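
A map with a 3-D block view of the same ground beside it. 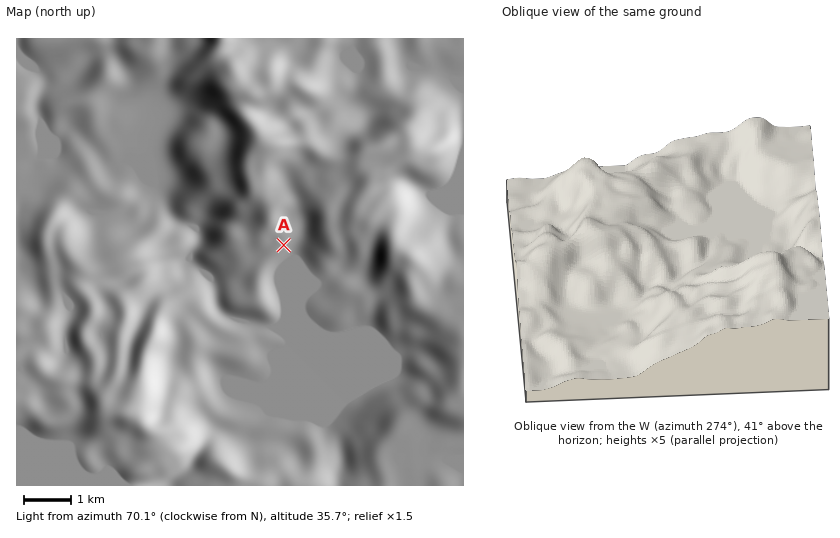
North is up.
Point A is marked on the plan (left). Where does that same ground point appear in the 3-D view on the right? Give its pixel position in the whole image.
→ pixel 655 232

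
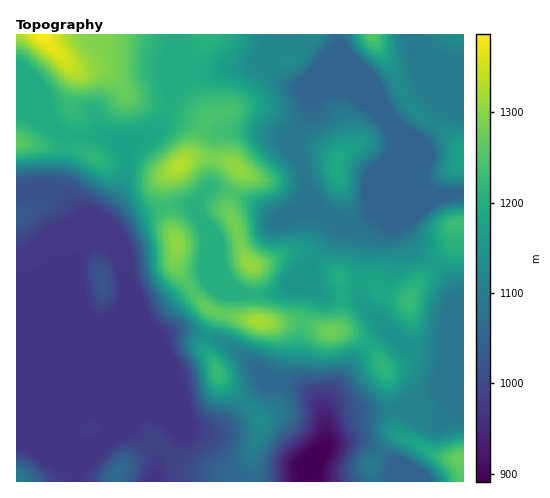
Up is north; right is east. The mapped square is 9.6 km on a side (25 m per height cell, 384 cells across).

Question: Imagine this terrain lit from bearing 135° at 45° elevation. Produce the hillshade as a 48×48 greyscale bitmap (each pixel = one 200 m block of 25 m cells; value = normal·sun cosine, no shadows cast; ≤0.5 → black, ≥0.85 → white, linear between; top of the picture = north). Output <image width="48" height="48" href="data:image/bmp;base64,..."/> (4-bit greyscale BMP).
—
<image width="48" height="48" href="data:image/bmp;base64,Qk32BAAAAAAAAHYAAAAoAAAAMAAAADAAAAABAAQAAAAAAIAEAAATCwAAEwsAABAAAAAAAAAAAAAAABEREQAiIiIAMzMzAERERABVVVUAZmZmAHd3dwCIiIgAmZmZAKqqqgC7u7sAzMzMAN3d3QDu7u4A////AImZmZZEe924iId4iZrN3Kl1RGi7mZqEVniJmZhDWcy5iHd3iJve7Kl0M0e7qal2d2eJmZlzJpupiHZmZ4vv/sqFICWcyph2Z3iZmZmXRHmZmHZmVWrv/+ynMRN6uphSEpmZmZmZdmiJmHd3ZVjf//7JZURXiYdSAJmZmZmZmYeJmYiIdle+///ZdmVFZ3d2Q5mZmZiZmZiJmYiamGec3u7JZnZFZ4mZh5mZmZmZmZmZmYebuYiJvN3JdndniJmpmJmZmZmZmZmZmXWLy6h4m8y5d3h5upmZmZmZmZmZmZmZmGNb3bmIm83Kh3iL3KqpmZmZmZmZmZmZmEE63bqYm93cp3eL3cupmZmZmZmZmZmZmEAozMqqrN3eyWaKzcy6mZmZmZmZmZmZl0E3q8urvN3e63Z5q7y6mZmZmZmZmZmZhkRWi8y7zcze/ad4mau6mZmZmZmZmZmYYyV4q7zN3cu9/8mImau6mZmZmZmZmZmYYxWbu7ze7bmb3tuZmbzKmZmZmZmZmZmZhkaruqvN3Kh3m7uZms3bmZmZmZmamZmImGebqHeImYdUaKqpmc7bqZmZmZibqZhmeHeIZDNEVWZUWJqpib7sqZmZmZiLypdVZ3h3dlVmVVZmeamYd63tupmZmZd6yoZFeJiIiavLmHh3mqmYZozty5mZmYd6unU0iqmZma3/ypl3mqmYdWrNzJmZmYd5qWIDi8uZd5zv65h2eYd4hVeszJmZmYdoqVABe9yYZXms3bl2Z3Znd1aKu6mZmZd4mFAAa92oZXdnmrqGZnZVZmZoqrupmZmImFEBasyoZphkRoiIdnd1VVZnmsy6mZmZl0ITaauoaLuWRFeIiIiHZDNGmrzLupmZl0MjV5qYec3JdmeJmZmZhzADaKu7u6qZl1RVZ5mHic7sqIiJqqmZmYMAAomqu7upl1aJmqh2ec7+25mZrMqZmZhAAIiJqruqqFabzMp2es7//amJvduZmZmXZaqqqqqquVR6zu2nis3v/rl4vuuZmZmavN3My6mrymNYve7JibzMzLhnreyZmZh4vf/u3KqrumMket7KmamImpdWrf65mZhEiv/+3KqqqnQhNqu5iJiIiYZWnO/rmZlSV93cupiJmYZBA2iHZ4mZmYZVec79qZlzRqqqmYiZmZh0IleHeJqqqYZUVorMqZmFVXiJmaqqqqqXVFeZmrzLuYdURWiamZmYZXiJmaqqu8updmeaq93cupdmZmeJmZqYd4mYiaqpq8y6h3eJms3cu5h3d3iZiJmZiJmYibupmsy6h3d3iKu7uph2eImYeJmZmZmYis3Kmau6mHd2d4mqupmIeJmHeZmZmZmYis3LqqqqmIh3d3iavLmZmZmHiamZmZmIiry7q7qpmZmZiIiavduZmZmImqmZmZmImqqqq7uqmZqqqqmZm+6pmZmKu6mZmZmJqqqZq7u6mZmru7qZiL7ZmYisy6mZqpmaqqmZq7u6mZmrvMupmJvsl1fNy5mZqqqrupmZq7u6qYmru8ypmZrelkfe25mZqg=="/>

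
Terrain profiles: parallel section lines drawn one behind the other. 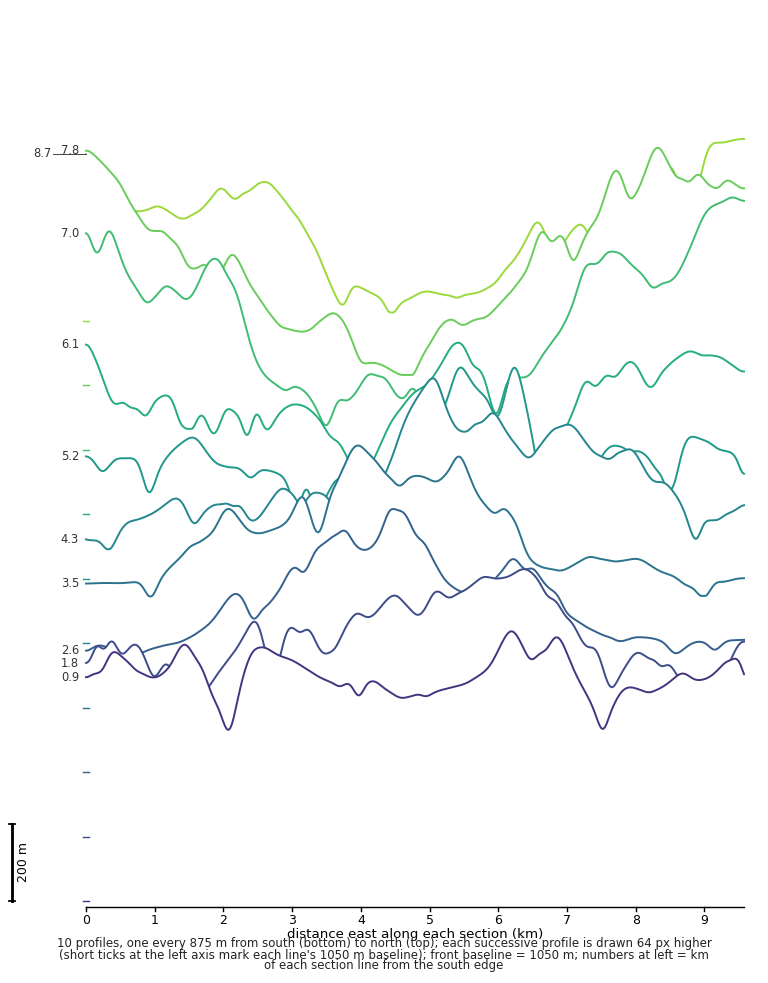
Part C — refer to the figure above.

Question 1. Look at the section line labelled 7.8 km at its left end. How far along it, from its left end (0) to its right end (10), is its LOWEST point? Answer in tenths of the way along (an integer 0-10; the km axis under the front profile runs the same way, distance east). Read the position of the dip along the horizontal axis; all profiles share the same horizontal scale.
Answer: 5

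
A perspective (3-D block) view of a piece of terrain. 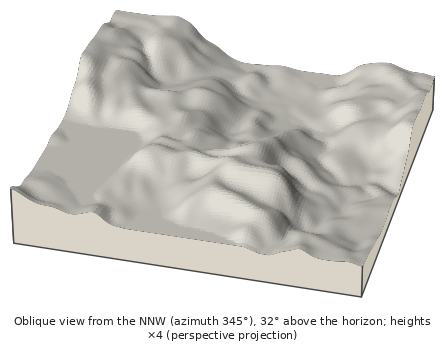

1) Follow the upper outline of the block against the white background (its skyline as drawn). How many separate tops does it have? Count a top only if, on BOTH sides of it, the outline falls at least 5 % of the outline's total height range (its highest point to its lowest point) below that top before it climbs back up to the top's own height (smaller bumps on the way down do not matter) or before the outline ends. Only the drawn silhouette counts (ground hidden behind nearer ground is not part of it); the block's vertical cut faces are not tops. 2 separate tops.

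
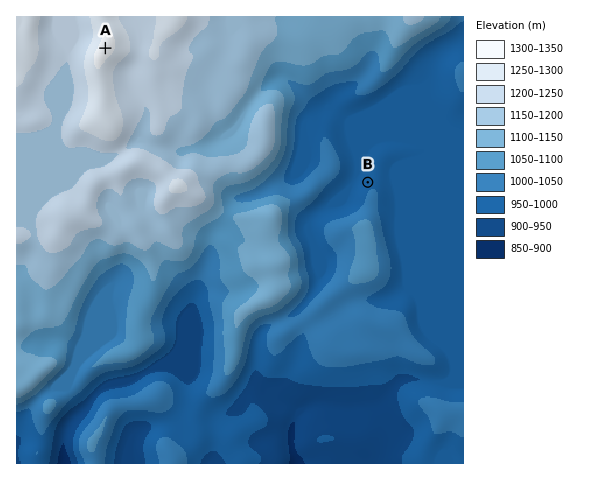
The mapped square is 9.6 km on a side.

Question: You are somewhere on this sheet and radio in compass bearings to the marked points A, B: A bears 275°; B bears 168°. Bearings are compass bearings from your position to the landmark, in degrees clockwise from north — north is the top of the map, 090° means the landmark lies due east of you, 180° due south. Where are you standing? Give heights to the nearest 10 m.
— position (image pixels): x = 344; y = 69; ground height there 1050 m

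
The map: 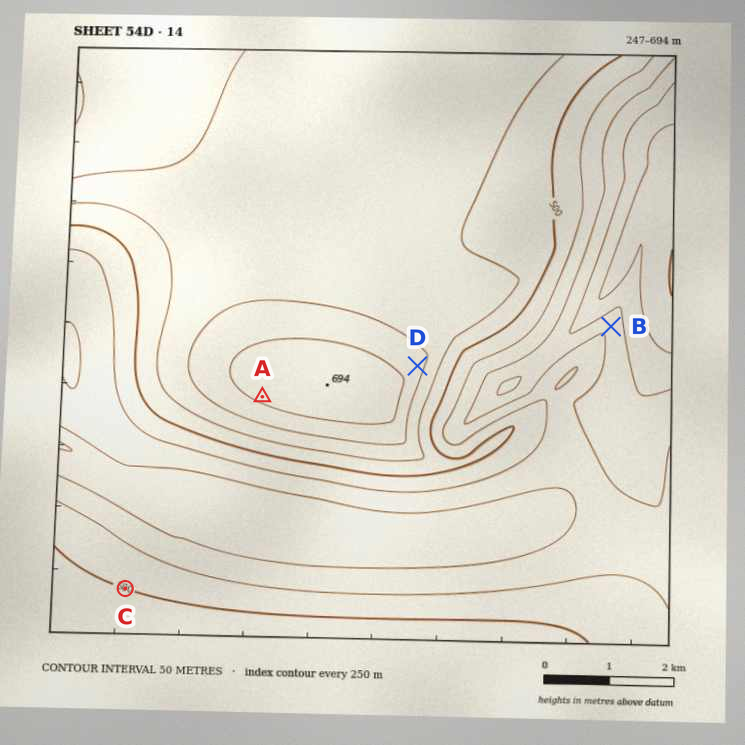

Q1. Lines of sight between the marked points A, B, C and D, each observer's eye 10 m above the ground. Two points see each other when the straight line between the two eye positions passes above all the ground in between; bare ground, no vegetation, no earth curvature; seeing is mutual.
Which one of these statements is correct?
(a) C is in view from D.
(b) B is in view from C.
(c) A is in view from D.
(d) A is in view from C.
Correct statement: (d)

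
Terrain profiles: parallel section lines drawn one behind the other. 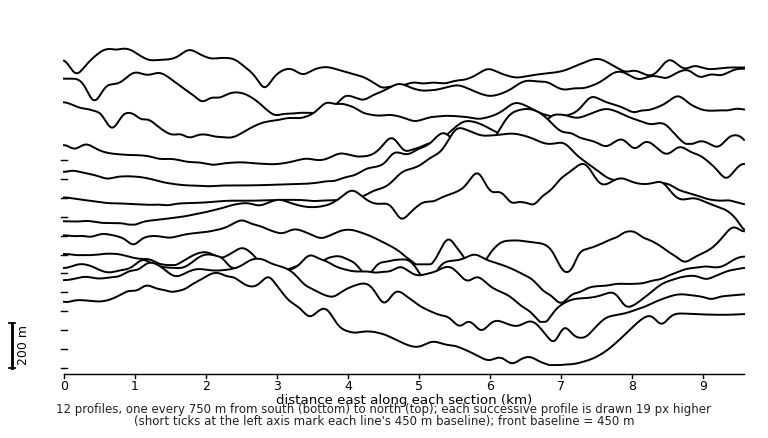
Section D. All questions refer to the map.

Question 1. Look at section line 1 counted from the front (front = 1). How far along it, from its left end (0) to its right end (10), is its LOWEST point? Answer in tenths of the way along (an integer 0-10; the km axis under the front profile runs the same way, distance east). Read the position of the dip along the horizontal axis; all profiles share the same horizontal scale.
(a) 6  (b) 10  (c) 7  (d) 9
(c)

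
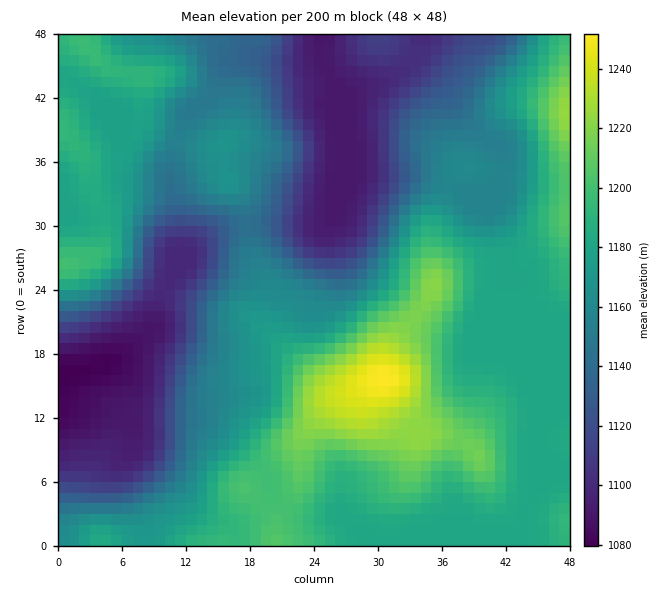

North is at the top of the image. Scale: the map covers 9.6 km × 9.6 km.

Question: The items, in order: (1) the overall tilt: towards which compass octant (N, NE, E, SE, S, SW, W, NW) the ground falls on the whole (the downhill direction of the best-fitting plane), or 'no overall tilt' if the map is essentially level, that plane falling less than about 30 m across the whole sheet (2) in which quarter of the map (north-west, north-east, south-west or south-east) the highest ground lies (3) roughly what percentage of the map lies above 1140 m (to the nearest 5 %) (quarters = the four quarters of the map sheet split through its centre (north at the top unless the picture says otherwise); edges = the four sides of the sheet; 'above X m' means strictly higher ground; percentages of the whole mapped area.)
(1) The general tilt is down to the north-west (the land rises towards the south-east).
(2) Look to the south-east quarter for the highest ground.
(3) Ground above 1140 m makes up about 70 % of the sheet.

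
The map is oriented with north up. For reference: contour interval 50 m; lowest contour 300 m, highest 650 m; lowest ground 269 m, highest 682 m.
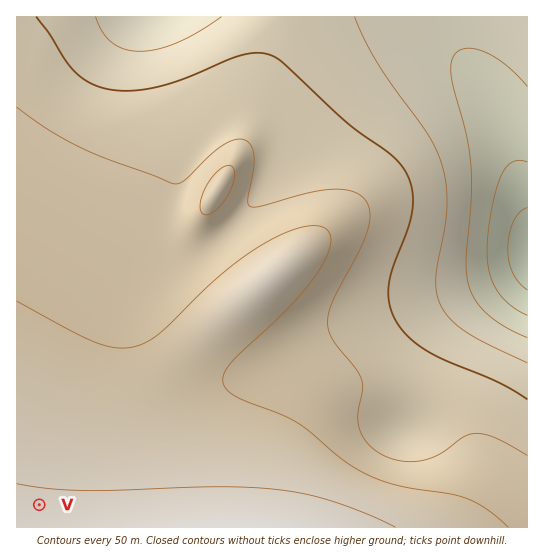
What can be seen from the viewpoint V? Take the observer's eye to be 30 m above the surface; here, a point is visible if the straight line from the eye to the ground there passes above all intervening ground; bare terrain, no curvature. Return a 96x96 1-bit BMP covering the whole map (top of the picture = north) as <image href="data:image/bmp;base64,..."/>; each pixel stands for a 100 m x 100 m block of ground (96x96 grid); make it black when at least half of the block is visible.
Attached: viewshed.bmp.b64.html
<image width="96" height="96" href="data:image/bmp;base64,Qk2+BAAAAAAAAD4AAAAoAAAAYAAAAGAAAAABAAEAAAAAAIAEAAATCwAAEwsAAAIAAAAAAAAA////AAAAAAD////////gAAAAAAD////////gAAAAAAD////////gAAAAAAD////////gAAAAAAD////////gAAAAAAD////////gAAAAAAD////////gAAAAAAD////////AAAAAAAD////////AAAAAAAD////////AAAAAAAD///////+AAAAAAAD///////+AAAAAAAD///////+AAAAAAAD///////8AAAAAAAD///////8AAAAAAAD///////8AAAAAAAD///////8AAAAAAAD///////4AAAAAAAD///////4AAAAAAAD///////4AAAAAAAD///////4AAAAAAAD///////4AAAAAAAD///////4AAAAAAAD///////4AAAAAAAD///////4AAAAAAAD///////4AAAAAAAD///////4AAAAAAAD///////4AAAAAAAD///////4AAAAAAAD///////4AAAAAAAD///////8AAAAAAAD///////8AAAAAAAD///////8AAAAAAAD///////+AAAAAAAD///////+AAAAAAAD///////+AAAAAAAD////////AAAAAAAD////////AAAAAAAD////////gAAAAAAD////////gAAAAAAD////////gAAAAAAD////////wAAAAAAD////////wAAAAAAD////////wAAAAAAD////////gAAAAAAD////////gAAAAAAD////////AAAAAAAD/////4P8AAAAAAAD/////4AAAAAAAAAD/////8AAAAAAAAAD/////8AAAAAAAAAD/////+AAAAAAAAAD//////AAAAAAAAAD//////AAAAAAAAAD//////gAAAAAAAAD//////wAAAAAAAAD//////4AAAAAAAAD//////4AAAAAAAAD//////8AAAAAAAAD//////8AAAAAAAAD//////8AAAAAAAAD//////4AAAAAAAAD//////4AAAAAAAAD//////wAAAAAAAAD//////AAAAAAAAAD/////gAAAAAAAAAD/////gAAAAAAAAAD/////gAAAAAAAAAD/+AB/gAAAAAAAAAD/wAAfwAAAAAAAAAD/AAAHwAAAAAAAAAD+AAABwAAAAAAAAAD8AAAA4AAAAAAAAADwAAAAYAAAAAAAAADgAAAAMAAAAAAAAADgAAAAEAAAAAAAAADAAAAACAAAAAAAAACAAAAACAAAAAAAAAAAAAAABAAAAAAAAAAAAAAABAAAAAAAAAAAAAAABgAAAAAAAAAAAAAAAgAAAAAAAAAAAAAAAwAAAAAAAAAAAAAAAQAAAAAAAAAAAAAAAYAAAAAAAAAAAAAAAYAAAAAAAAAAAAAAAMAAAAAAAAAAAAAAAMAAAAAAAAAAAAAAAGAAAAAAAAAAAAAAACAAAAAAAAAAAAAAABAAAAAAAAAAAAAAAAAAAAAAAAAAAAAAAAAAAAAAAAAAAAAAAAAAAAAAAAAAAAAAAAAAAAAAAAAAAAAAAAAAAAAAAAA="/>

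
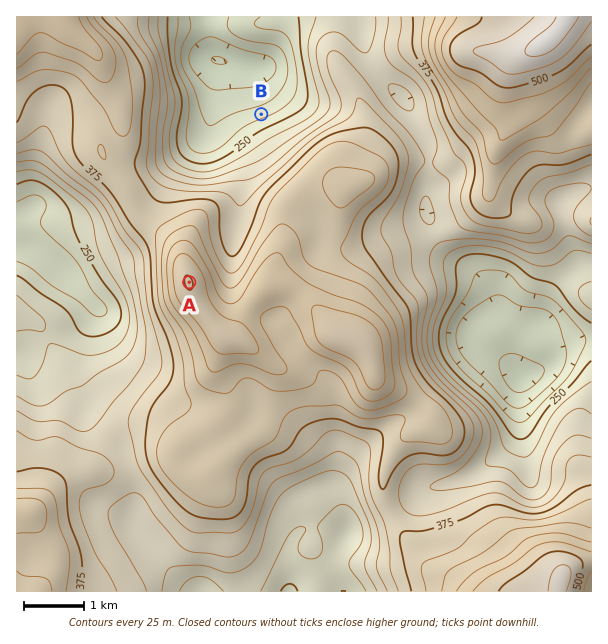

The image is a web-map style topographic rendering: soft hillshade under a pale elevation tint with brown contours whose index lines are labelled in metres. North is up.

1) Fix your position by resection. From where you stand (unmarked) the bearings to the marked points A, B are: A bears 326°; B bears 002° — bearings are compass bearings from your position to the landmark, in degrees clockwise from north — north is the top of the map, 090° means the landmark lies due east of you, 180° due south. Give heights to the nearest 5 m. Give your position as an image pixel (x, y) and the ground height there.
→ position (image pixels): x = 252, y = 375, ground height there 430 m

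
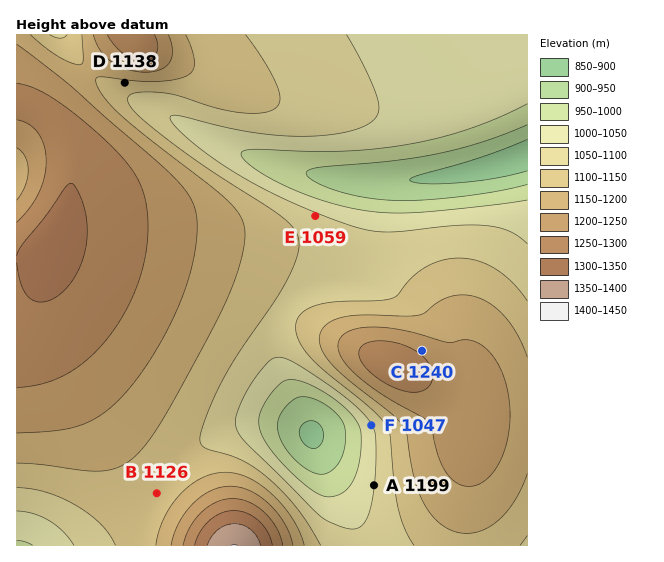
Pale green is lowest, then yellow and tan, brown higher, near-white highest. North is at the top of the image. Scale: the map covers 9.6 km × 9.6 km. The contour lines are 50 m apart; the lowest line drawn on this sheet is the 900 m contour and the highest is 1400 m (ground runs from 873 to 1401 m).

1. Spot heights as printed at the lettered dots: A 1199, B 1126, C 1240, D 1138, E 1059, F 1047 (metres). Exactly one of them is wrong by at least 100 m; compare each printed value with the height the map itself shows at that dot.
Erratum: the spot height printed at A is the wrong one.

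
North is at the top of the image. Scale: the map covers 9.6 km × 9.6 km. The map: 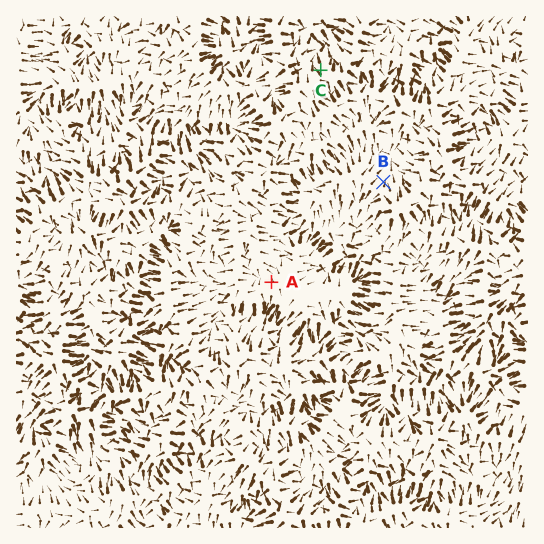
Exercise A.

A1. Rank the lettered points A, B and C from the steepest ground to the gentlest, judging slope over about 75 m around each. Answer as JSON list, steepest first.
["C", "B", "A"]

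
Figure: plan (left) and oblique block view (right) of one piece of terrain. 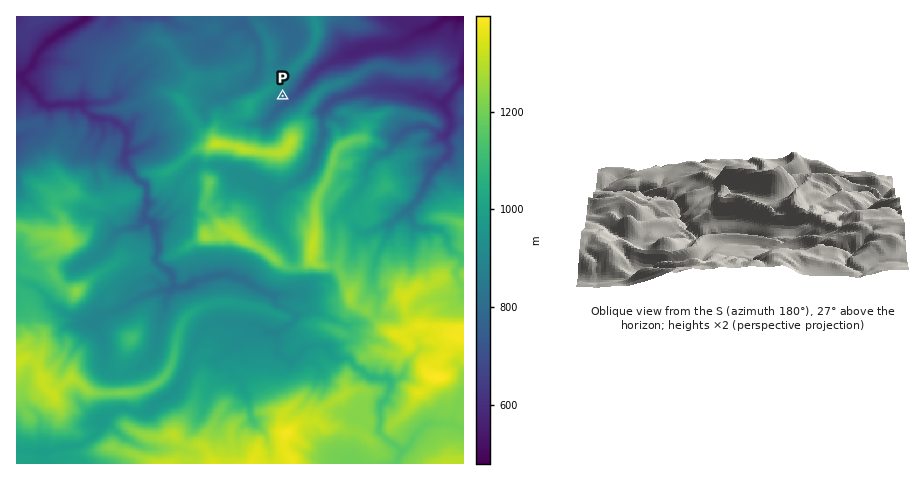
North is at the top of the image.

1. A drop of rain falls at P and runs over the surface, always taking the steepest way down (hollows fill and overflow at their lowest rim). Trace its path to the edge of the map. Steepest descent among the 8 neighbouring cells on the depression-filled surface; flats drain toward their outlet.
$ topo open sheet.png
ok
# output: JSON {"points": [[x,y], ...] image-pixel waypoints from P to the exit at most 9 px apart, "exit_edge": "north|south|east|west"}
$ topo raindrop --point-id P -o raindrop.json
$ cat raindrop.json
{"points": [[283, 96], [292, 97], [301, 89], [309, 80], [318, 70], [327, 64], [336, 59], [346, 55], [355, 53], [364, 49], [374, 47], [383, 46], [392, 46], [402, 41], [411, 36], [420, 31], [430, 28], [439, 22], [445, 17]], "exit_edge": "north"}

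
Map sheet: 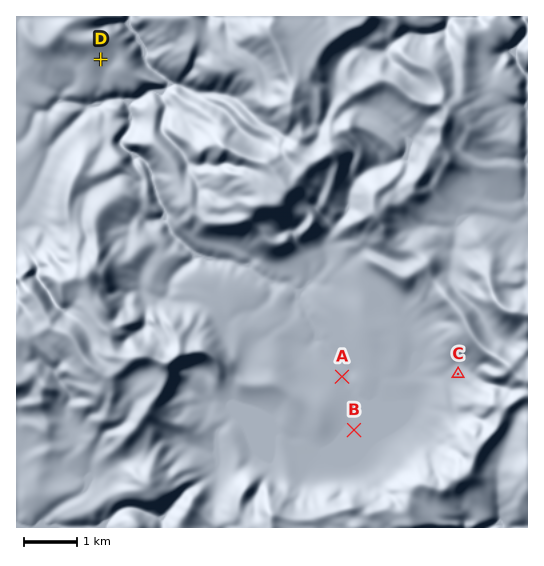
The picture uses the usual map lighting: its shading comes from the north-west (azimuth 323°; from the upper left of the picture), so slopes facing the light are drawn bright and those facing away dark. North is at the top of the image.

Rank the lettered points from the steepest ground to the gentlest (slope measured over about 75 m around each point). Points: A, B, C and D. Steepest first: D C A B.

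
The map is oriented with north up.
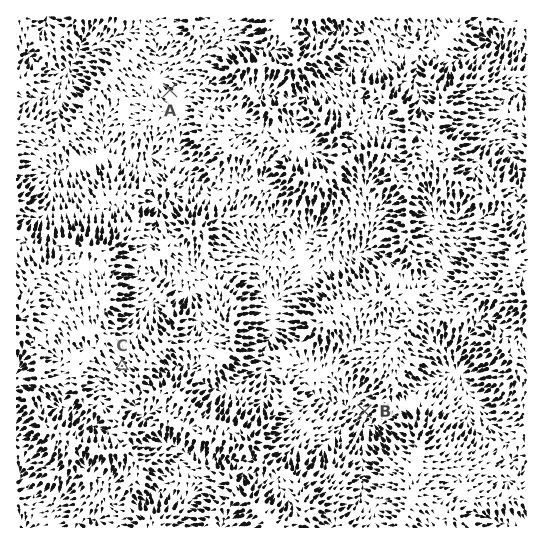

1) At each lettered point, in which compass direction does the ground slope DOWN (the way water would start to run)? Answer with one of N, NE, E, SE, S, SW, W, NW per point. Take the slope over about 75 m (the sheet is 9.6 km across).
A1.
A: NW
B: SW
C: NW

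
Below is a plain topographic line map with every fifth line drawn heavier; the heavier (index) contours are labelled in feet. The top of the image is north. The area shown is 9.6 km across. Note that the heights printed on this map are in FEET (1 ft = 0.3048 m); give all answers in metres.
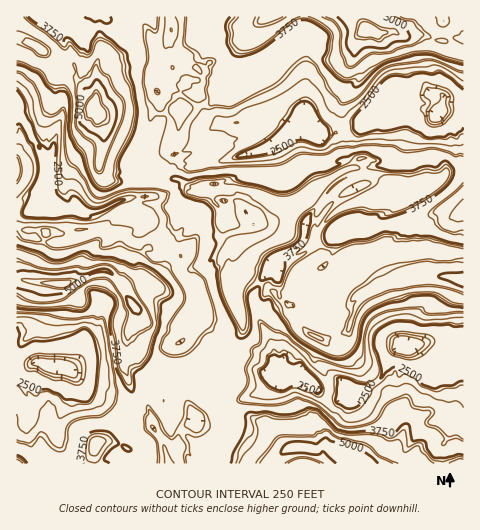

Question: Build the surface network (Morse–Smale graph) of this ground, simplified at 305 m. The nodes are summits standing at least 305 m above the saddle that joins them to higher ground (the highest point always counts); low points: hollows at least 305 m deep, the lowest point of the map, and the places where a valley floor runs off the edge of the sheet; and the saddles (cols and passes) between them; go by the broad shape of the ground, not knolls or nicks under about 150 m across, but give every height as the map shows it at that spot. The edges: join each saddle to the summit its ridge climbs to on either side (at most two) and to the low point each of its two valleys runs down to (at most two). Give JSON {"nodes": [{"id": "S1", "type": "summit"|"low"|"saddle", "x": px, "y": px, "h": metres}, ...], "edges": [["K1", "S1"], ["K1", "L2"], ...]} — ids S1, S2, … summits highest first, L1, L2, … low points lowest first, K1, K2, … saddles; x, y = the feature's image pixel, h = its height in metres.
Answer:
{"nodes": [
{"id": "S1", "type": "summit", "x": 367, "y": 29, "h": 1726},
{"id": "S2", "type": "summit", "x": 62, "y": 284, "h": 1726},
{"id": "S3", "type": "summit", "x": 94, "y": 106, "h": 1726},
{"id": "S4", "type": "summit", "x": 463, "y": 279, "h": 1547},
{"id": "S5", "type": "summit", "x": 341, "y": 455, "h": 1543},
{"id": "L1", "type": "low", "x": 407, "y": 347, "h": 509},
{"id": "L2", "type": "low", "x": 441, "y": 112, "h": 510},
{"id": "L3", "type": "low", "x": 50, "y": 365, "h": 511},
{"id": "L4", "type": "low", "x": 45, "y": 203, "h": 707},
{"id": "K1", "type": "saddle", "x": 136, "y": 174, "h": 1117},
{"id": "K2", "type": "saddle", "x": 131, "y": 416, "h": 1116},
{"id": "K3", "type": "saddle", "x": 216, "y": 364, "h": 1115},
{"id": "K4", "type": "saddle", "x": 189, "y": 368, "h": 1115},
{"id": "K5", "type": "saddle", "x": 202, "y": 105, "h": 1012},
{"id": "K6", "type": "saddle", "x": 45, "y": 241, "h": 1005},
{"id": "K7", "type": "saddle", "x": 344, "y": 134, "h": 871}],
"edges": [["K1", "S3"], ["K1", "S4"], ["K1", "L2"], ["K1", "L4"], ["K2", "S2"], ["K2", "L3"], ["K2", "L4"], ["K3", "S5"], ["K3", "S4"], ["K3", "L1"], ["K3", "L4"], ["K4", "S2"], ["K4", "S5"], ["K4", "L4"], ["K5", "S3"], ["K5", "S1"], ["K5", "L2"], ["K6", "S3"], ["K6", "S2"], ["K6", "L4"], ["K7", "S1"], ["K7", "S4"], ["K7", "L2"]]}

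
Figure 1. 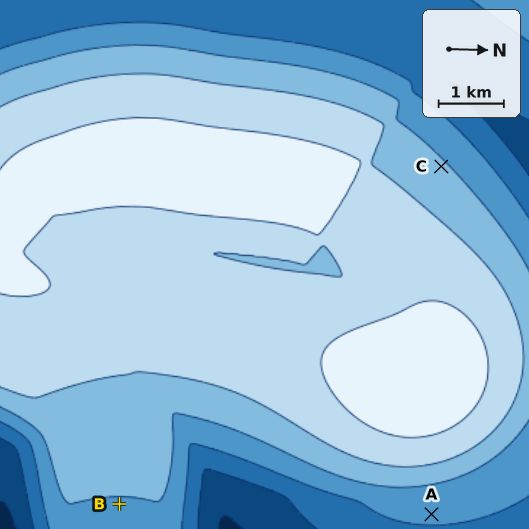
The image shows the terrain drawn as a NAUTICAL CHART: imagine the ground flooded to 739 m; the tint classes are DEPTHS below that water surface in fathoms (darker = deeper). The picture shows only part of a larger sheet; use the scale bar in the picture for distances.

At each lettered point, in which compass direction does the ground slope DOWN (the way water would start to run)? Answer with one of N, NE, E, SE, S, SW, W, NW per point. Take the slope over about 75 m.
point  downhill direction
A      E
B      E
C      NW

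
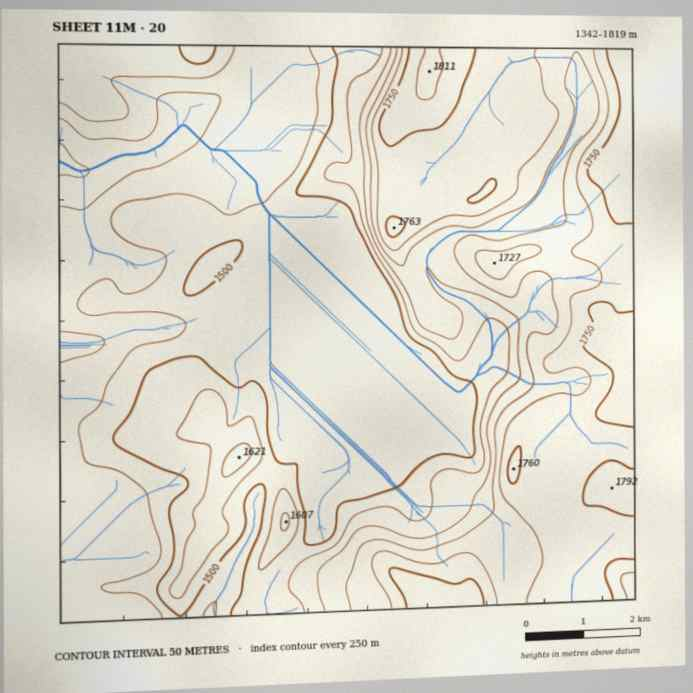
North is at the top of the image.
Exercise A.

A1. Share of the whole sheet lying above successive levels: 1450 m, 82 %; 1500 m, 56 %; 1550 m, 46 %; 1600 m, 39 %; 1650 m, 32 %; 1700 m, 24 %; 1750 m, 7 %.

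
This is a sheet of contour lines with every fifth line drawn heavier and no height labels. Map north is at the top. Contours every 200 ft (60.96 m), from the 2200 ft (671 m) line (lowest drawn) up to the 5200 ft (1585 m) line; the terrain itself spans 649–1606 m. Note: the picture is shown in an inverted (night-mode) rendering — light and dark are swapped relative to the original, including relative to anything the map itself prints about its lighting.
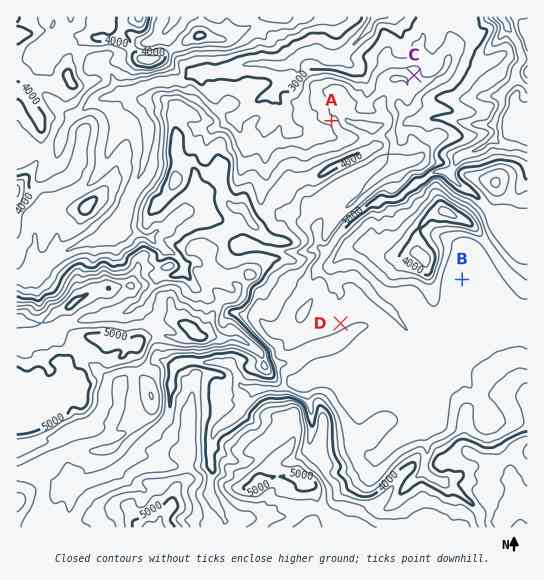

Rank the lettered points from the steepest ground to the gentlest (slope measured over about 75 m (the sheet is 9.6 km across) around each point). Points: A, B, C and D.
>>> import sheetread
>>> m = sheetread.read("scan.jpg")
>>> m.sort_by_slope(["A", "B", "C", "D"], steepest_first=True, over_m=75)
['A', 'C', 'D', 'B']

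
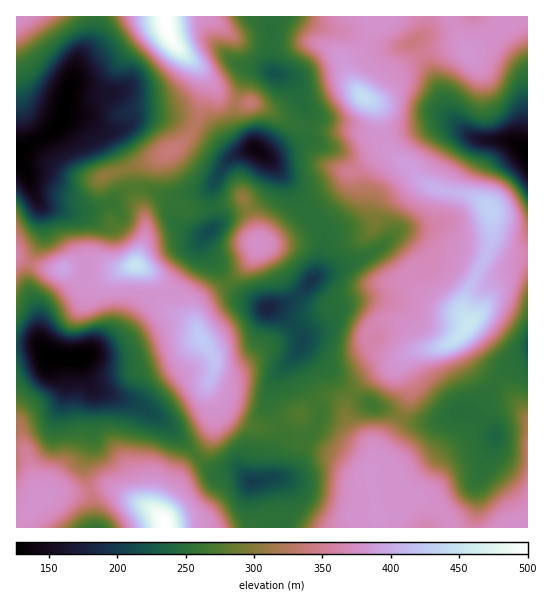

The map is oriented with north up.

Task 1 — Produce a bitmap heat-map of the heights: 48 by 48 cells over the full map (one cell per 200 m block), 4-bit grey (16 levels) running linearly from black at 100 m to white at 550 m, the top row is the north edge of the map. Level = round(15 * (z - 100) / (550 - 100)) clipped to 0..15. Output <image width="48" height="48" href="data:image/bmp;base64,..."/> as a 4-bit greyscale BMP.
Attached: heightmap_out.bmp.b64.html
<image width="48" height="48" href="data:image/bmp;base64,Qk32BAAAAAAAAHYAAAAoAAAAMAAAADAAAAABAAQAAAAAAIAEAAATCwAAEwsAABAAAAAAAAAAAAAAABEREQAiIiIAMzMzAERERABVVVUAZmZmAHd3dwCIiIgAmZmZAKqqqgC7u7sAzMzMAN3d3QDu7u4A////AJmYh2Zom83cqZhlVVVniZmZmZmZmZmZmZmZmHd5q93bqZdlVVVWeJmZmZmZmYiJmZmZmYiZrMy6mHZVVVVVaJmZmZmZmHZ4mZmZmYiZqqqpl2VURERVaJmZmZmZh2ZniZmZmIiZmZmZhlVENERFaJmZmZmZhlVWeJmZh3iImZmYdlVERERVZ5mZmZmHdlVVZ4iHd3d4iIh3ZmVVVVVVZ4mZmZh3ZlVVZ4h2ZmZnd3ZlZnZVVVVWZ4iZmYh2ZVVVZ4dlVVVmZlVVZ4dlVVVVZniZmHdmVVVVV3ZVVVVVVURFeJl2ZlZmZneIh3ZlVVVVZ3ZURERERERWiZmHZVZmVmdmZ3ZlVVVVZ2VUMzMzNERXmZmYZVVmZmZmZ3dlVVVVZlVDIiIjNEVomqmYZVVVZmZmd4h2VVVVZlQyIiIjRVaJqqqYZVVVVWZ3iZiHZmVVVUMRERI0VVeZqqqYZVVVVWZ4mZmId2ZVVUIREREkVWiaqrqXZVREVWeJmZmZmHZlVTIREREkVWiaq7qHZVREVWeJmaqrqphmVTERIiI0Vnmau6qGVVRERWeZmZqru7mHVUIjRURFVomqu6mGVURERVeZmZmqvMuYZVM0Z3ZmeJmqqphlQzREVVaJmZmau8updlRFeJiIiZmqqpdVMzNEVVZ4mZmau7u5hlVWiZmZmZmZmYZVQzNEVVZ4mZmaq7uql2ZomZmZmZmZmHZVVURDRVZ4mZmZqrqqmHeJqZmqq6qYdmZmZlVDNFV4mZmZmqqpmIiZqpmqvLmHZVVoh2VURFVniJmZmaqpmYiImZmaq6hlVVV4mYZVVVVVZ4mZmaqqmYdniJmImpdlRFV5mZdlVVVmZniZmZqqmXZVZnZmeZdVREV5mYdlVVZmZmeJmZq6qWVFVVVmaIZVVEVniHZVVVZmZneJmaq7qFMzRVVWZ3ZVVVVndmVVVWZnd4iZmau7qEIjRVVVZmVVVVVnZlVVVmd3eJmZqqu6lyEjRVZmZmVVVUVmZVVVVnd4iJqqqqqphSEjRWd2ZmZmVURVVERVZ4iIiZqqqpmHUxEiNFZ3d3d2ZUREMzNVZ4iJmaqpmYdlMhEiI0RWZ3iHZUMzIiRVZ3iZmamZh2VDIRESIiM0VniIdlQyEjRVVniZmZmHZUMyEREREiIjRWd4h2VDI0VVVnmZmZhmVDIhESIRESIiM1Z3h2ZVRFVVVomZmYdlRDMzIjIhERIjM0VneHd3ZmVVVomqqYdVREVUMzMhERIjM0VniIh4dmVVV4q7qpdVVVZlQ0MhERIiM0VniZh3dlVVaJu7qphlVWd2VEQyERIiM0Z4mZh2ZVVVaau6qZh2Z4iHVVVCERIzNFeJqphlVERVeaqpmZh3eJmYZVVTISM0RWiruoZVVUVWiaqZmZiIiZmYdmZUMiNEVorMuoZmVVVnmZmZmYiJmZmZh3dlQzRFaKzduYd2VVZ4mZmZmYiJmZmZmJh2VURWeb3cqYiGVVZ4iZmZmZiJmZmZmZmHZlVXms3cqZl2VVVniZmZmZmZmZmZmQ=="/>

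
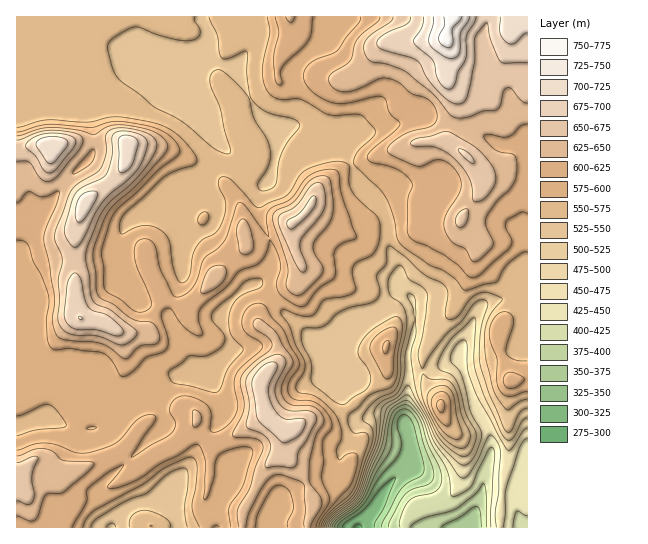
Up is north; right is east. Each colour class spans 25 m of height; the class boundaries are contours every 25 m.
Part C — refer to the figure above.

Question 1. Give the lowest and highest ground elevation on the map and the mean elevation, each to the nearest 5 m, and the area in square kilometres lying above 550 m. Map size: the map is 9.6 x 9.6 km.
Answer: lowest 300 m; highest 760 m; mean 585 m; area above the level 73.9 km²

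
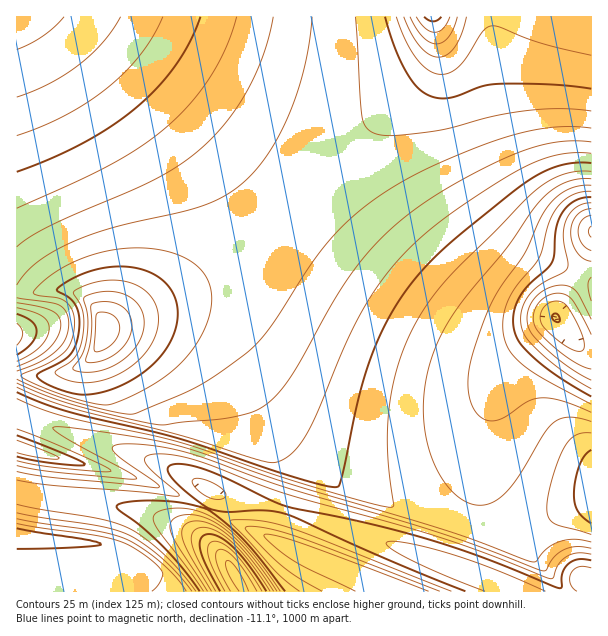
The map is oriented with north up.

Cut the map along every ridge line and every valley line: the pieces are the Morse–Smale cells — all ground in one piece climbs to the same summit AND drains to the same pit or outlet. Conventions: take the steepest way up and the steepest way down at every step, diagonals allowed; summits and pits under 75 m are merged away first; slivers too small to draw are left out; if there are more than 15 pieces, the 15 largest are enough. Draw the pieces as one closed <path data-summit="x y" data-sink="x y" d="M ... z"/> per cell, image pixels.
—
<path data-summit="432 17" data-sink="555 317" d="M591 16l-157 0 2 38-8 18-14 16-19 15-35 34-76 87 25 22 74 52 45 27 39 19 15 5 19-1 55-30-2 6-40 41-14 18-8 21-8 31-8 71-6 27 42 13 9-2 19-20 17-10 35-13z"/><path data-summit="102 332" data-sink="555 317" d="M284 224l-21 26-18 12-136 64 26-4 23 0 25 4 24 11 25 22 40 69 16 19 21 21 33 18 128 46 6-26 8-71 12-43 10-18 48-50 2-6-55 30-19 1-15-5-39-19-45-27-38-26z"/><path data-summit="102 332" data-sink="17 17" d="M69 16l-53 1 0 276 11 1 30-5 18 3 9 4 13 13 7 21 36-20 66-28 39-20 18-12 20-23 0-3-24-23-35-40-66-69-57-52z"/><path data-summit="432 17" data-sink="17 17" d="M432 16l-362 1 31 23 57 52 66 69 35 40 25 23 76-87 35-34 19-15 14-16 8-18 0-25-2-11z"/><path data-summit="102 332" data-sink="236 576" d="M158 322l-23 0-30 6-11 26-8 8-14 8-28 6-27-2-1 39 46 19 100 32 57 30 72 17 167 56 0-6 10-29-126-46-33-18-21-21-16-19-32-59-24-26-24-13z"/><path data-summit="17 533" data-sink="236 576" d="M23 493l-7 1 1 98 227-1-18-31-16-16-27-16-55-20-36-6-39-3z"/><path data-summit="323 558" data-sink="236 576" d="M215 492l-3 0 0 8-8 18 0 16 22 26 19 32 269-1-11-7-116-42-96-31-72-17z"/><path data-summit="17 447" data-sink="236 576" d="M17 414l0 79 96 12 27 6 43 17 26 16 2-1-7-9-2-6 2-10 8-18 0-8-2-2-28-16-27-12-93-30z"/><path data-summit="432 17" data-sink="236 576" d="M591 502l-13 3-21 9-17 10-22 22-14-2-34-12-12 29 0 8 45 15 12 8 76 0z"/><path data-summit="102 332" data-sink="17 335" d="M63 289l-47 5 0 80 2 2 26 0 28-6 14-8 11-12 6-17 0-9-6-15-13-13z"/>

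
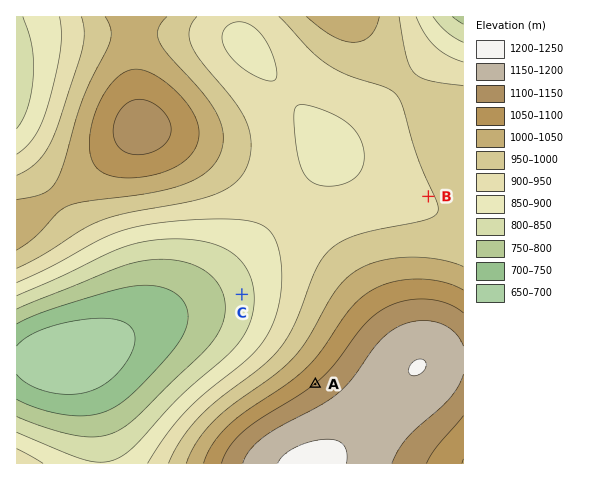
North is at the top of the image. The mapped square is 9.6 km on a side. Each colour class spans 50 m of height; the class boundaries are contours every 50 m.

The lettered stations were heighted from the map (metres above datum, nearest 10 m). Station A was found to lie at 1100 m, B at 950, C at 830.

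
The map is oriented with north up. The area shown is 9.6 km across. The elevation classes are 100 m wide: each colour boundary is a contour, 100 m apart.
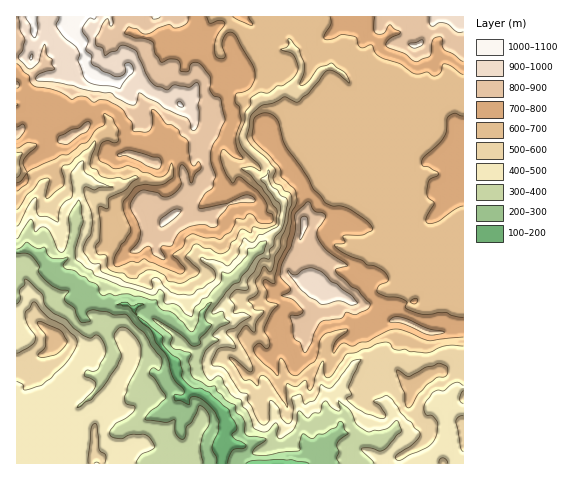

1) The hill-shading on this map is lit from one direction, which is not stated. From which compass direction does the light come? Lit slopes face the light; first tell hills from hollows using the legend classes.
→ S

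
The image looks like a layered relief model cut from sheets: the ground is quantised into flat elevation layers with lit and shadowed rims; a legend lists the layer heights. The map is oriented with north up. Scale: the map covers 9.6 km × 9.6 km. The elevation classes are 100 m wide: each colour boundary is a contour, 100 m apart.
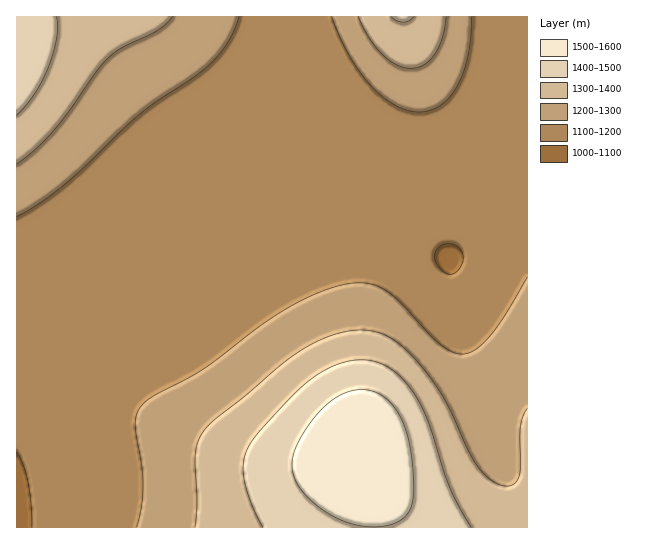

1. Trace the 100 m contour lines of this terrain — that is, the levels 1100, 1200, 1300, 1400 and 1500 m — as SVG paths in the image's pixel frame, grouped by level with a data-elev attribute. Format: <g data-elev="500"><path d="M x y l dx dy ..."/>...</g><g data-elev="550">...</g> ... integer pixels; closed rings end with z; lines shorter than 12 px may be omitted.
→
<g data-elev="1100"><path d="M17 452l6 13 5 17 3 23 1 22"/><path d="M449 274l-10-7-3-5-2-5 2-6 3-4 4-3 6-1 5 2 5 3 3 5 1 5-1 6-4 6-4 4z"/></g><g data-elev="1200"><path d="M527 277l-20 36-15 21-14 14-13 6-11-1-11-6-13-12-36-38-12-9-12-4-17-1-23 5-25 11-28 16-71 52-54 30-13 12-3 8-1 9 7 41 1 22-2 20-4 18"/><path d="M17 217l24-15 24-18 78-73 50-33 15-12 10-11 9-12 7-13 5-13"/><path d="M332 17l17 38 11 18 11 13 12 11 12 8 12 5 12 2 11-2 11-5 9-8 7-11 7-15 4-16 3-18 0-20"/></g><g data-elev="1300"><path d="M527 408l-4 9-3 10 1 38-2 12-3 5-5 3-5 1-7-1-12-8-10-12-8-14-18-40-10-18-19-26-19-20-16-11-17-5-19 0-21 5-21 10-21 13-43 37-30 23-12 12-5 11-3 12 2 49-2 24"/><path d="M17 164l19-15 18-19 16-20 27-39 12-14 13-10 36-17 14-13"/><path d="M358 17l11 20 13 17 15 11 14 3 14-4 10-10 7-16 4-21"/></g><g data-elev="1400"><path d="M471 527l-21-39-22-66-14-28-11-15-13-11-13-6-15-2-12 1-13 4-14 6-12 8-26 24-26 28-9 14-6 16 0 17 7 24 12 25"/><path d="M17 115l17-21 14-27 9-29 1-12-2-9"/><path d="M391 17l6 4 6 1 6-1 5-4"/></g><g data-elev="1500"><path d="M362 526l23 0 9-2 8-5 5-5 4-7 3-20-4-41-4-16-6-13-7-12-10-9-10-5-11-1-11 1-10 4-11 7-10 9-11 14-10 16-5 12-2 12 1 9 4 9 6 10 10 9 24 16z"/></g>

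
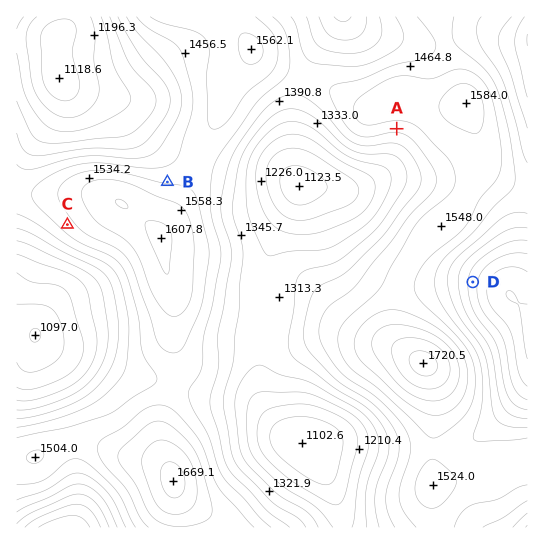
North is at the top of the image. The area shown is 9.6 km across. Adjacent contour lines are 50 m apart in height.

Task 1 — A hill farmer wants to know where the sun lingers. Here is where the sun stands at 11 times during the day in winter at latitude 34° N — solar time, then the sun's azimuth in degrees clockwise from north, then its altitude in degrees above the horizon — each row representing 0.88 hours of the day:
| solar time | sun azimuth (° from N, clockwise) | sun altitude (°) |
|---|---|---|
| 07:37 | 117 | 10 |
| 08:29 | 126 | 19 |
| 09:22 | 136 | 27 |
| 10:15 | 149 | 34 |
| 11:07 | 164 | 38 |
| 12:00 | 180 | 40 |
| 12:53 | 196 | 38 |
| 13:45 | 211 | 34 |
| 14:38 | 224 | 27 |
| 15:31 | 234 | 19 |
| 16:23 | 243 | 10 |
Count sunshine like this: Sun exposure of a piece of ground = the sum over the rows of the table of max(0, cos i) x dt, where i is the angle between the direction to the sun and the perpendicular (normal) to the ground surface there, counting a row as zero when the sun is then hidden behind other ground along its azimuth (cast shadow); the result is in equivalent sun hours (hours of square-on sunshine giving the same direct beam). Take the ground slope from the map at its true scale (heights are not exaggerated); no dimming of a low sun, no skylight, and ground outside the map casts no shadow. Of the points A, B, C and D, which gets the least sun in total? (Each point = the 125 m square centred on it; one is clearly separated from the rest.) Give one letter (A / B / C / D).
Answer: B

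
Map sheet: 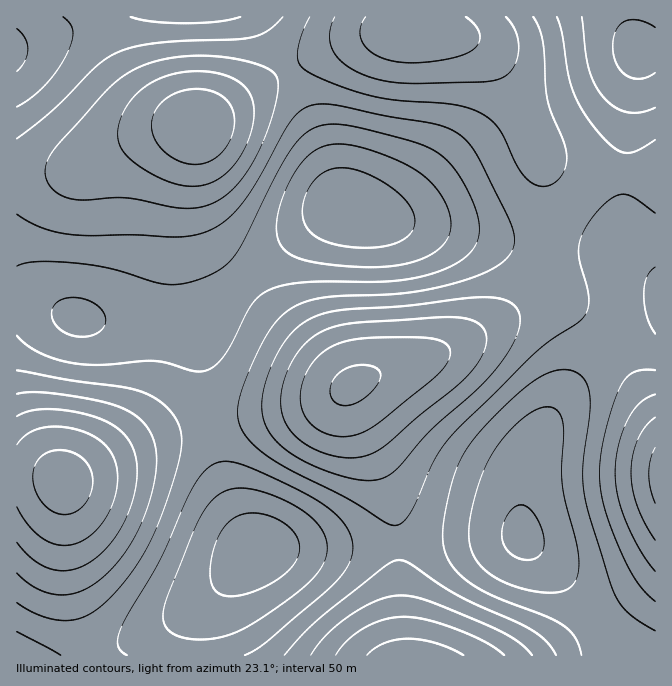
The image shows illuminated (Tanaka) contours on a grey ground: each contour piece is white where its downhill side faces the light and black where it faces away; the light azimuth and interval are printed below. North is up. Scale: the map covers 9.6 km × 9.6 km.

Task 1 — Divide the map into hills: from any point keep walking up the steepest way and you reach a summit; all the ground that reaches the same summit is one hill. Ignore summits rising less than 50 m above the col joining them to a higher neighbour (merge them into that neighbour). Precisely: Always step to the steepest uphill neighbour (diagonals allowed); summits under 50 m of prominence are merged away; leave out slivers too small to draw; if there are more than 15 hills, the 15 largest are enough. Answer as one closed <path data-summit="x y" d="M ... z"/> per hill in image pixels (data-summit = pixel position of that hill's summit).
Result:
<path data-summit="352 385" d="M352 209l-12 0-12 5-44 32-30 25-56 59 6 63 12 62 12 38 20 44 9 12 7 0 1-1 107-2 2-2 48-1 65-7 35 0 1-53 6-26 14-29 28-41 31-31 25-18 29-16 0-45-19-16-18-8-65-2-27-3-89-20-54-9z"/><path data-summit="197 125" d="M255 16l-239 1 1 286 33 5 32 11 117 9 55-57 30-25 44-32 20-6-10-15-12-40-17-41-28-55z"/><path data-summit="412 30" d="M632 16l-376 1 25 40 28 55 17 41 12 40 5 10 5 6 36 10 54 9 89 20 27 3 65 2 18 8 15 12 1-3-19-20-6-13-5-34 6-91 10-57-6-27z"/><path data-summit="64 480" d="M27 303l-11 0 0 352 176 1 2-28 9-20 38-44 15-14-22-40-18-55-15-87-3-31 1-9-117-9-32-11z"/><path data-summit="410 655" d="M522 536l-35 0-65 7-48 1-2 2-115 3-16 15-38 44-9 20-1 27 426 1-11-21-32-43z"/><path data-summit="655 475" d="M655 323l-20 10-25 16-46 46-21 33-10 20-9 27-3 23 0 32 3 10 52 52 22 28 22 36 36-1z"/>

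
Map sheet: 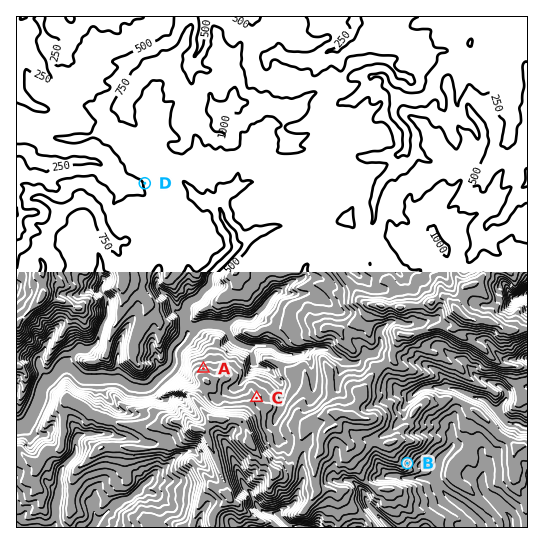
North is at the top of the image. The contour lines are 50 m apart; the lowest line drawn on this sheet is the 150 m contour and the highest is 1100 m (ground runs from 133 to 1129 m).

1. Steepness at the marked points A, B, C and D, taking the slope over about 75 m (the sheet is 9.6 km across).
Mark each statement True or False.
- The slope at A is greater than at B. False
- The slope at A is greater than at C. True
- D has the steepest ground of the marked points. False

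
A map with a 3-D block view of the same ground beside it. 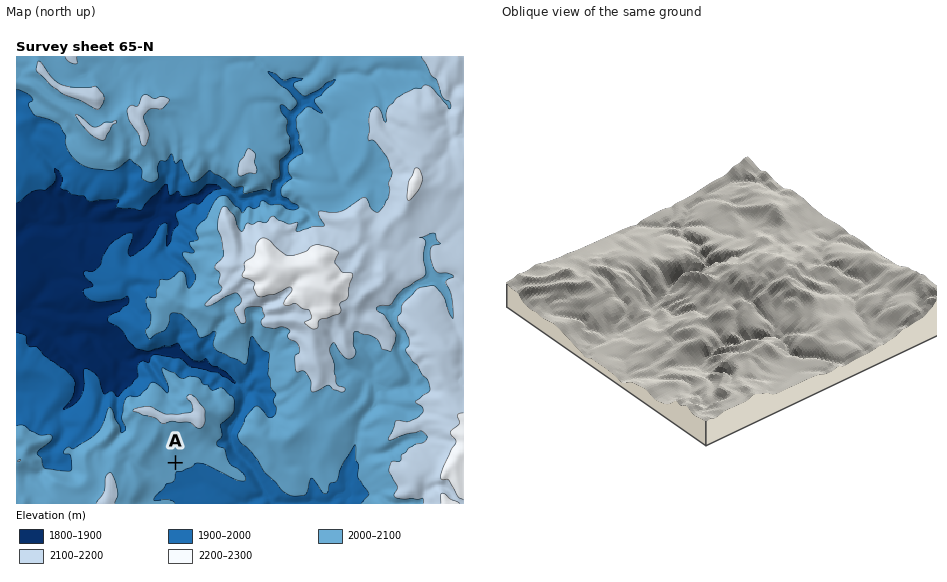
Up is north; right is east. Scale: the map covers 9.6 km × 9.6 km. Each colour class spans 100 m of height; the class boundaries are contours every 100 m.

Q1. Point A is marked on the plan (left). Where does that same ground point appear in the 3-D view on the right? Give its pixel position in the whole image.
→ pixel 773 372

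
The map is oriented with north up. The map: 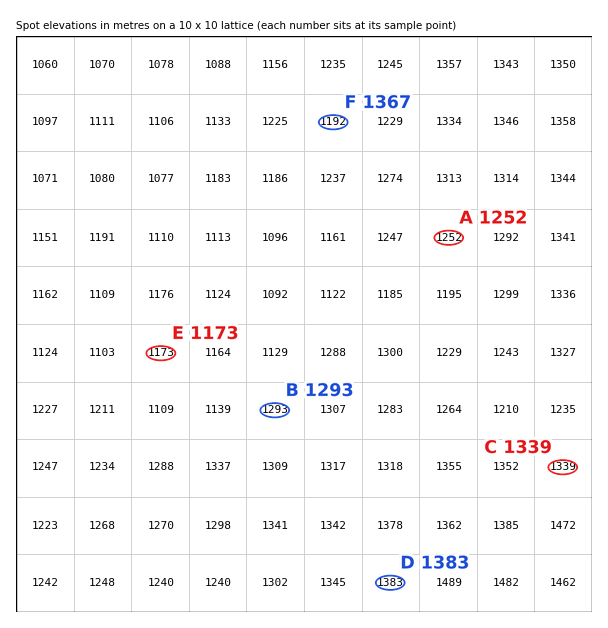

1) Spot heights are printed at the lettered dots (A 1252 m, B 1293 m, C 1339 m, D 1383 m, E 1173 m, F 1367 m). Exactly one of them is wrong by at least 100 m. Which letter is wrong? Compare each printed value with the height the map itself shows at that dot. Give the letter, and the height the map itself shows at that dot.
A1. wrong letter F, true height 1192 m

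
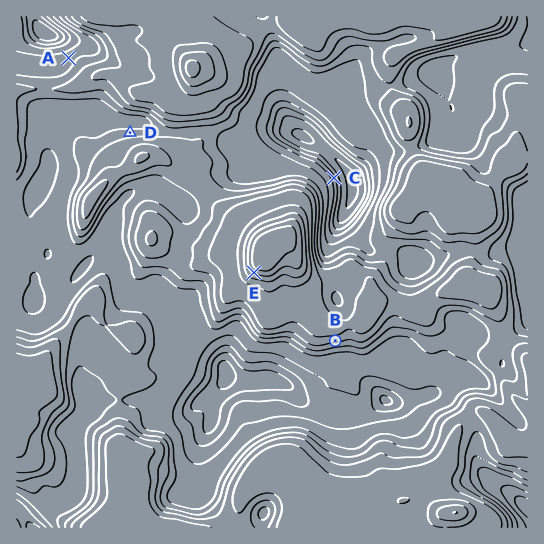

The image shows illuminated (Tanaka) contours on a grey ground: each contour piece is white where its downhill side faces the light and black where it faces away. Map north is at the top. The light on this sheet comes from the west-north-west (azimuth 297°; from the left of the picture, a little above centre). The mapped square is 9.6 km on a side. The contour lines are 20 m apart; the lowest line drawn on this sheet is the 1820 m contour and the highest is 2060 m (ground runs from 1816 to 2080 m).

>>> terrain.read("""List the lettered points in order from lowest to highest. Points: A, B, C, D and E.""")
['C', 'A', 'D', 'B', 'E']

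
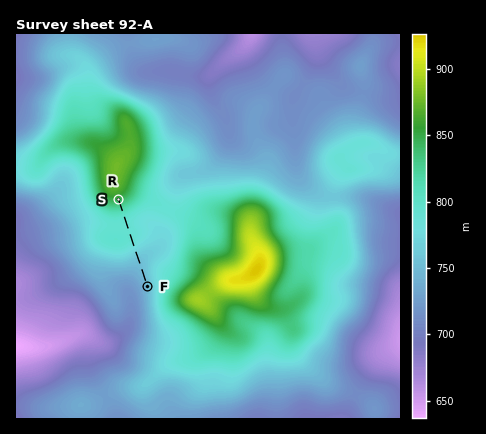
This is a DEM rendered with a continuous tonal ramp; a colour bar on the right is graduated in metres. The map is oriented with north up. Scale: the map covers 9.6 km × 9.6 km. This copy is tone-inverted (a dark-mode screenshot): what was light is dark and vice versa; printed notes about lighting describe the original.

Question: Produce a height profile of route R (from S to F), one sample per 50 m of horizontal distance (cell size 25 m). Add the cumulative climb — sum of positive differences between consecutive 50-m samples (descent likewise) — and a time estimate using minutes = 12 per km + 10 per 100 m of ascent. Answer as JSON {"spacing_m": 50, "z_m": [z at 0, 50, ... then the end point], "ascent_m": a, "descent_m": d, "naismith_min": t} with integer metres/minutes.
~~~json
{"spacing_m": 50, "z_m": [847, 841, 836, 830, 824, 818, 813, 807, 803, 799, 796, 793, 792, 791, 791, 791, 792, 792, 793, 793, 792, 791, 789, 786, 783, 780, 776, 772, 767, 764, 760, 757, 755, 753, 752, 751, 750, 750, 750, 750, 750, 750, 750, 749, 750, 750, 750], "ascent_m": 3, "descent_m": 99, "naismith_min": 28}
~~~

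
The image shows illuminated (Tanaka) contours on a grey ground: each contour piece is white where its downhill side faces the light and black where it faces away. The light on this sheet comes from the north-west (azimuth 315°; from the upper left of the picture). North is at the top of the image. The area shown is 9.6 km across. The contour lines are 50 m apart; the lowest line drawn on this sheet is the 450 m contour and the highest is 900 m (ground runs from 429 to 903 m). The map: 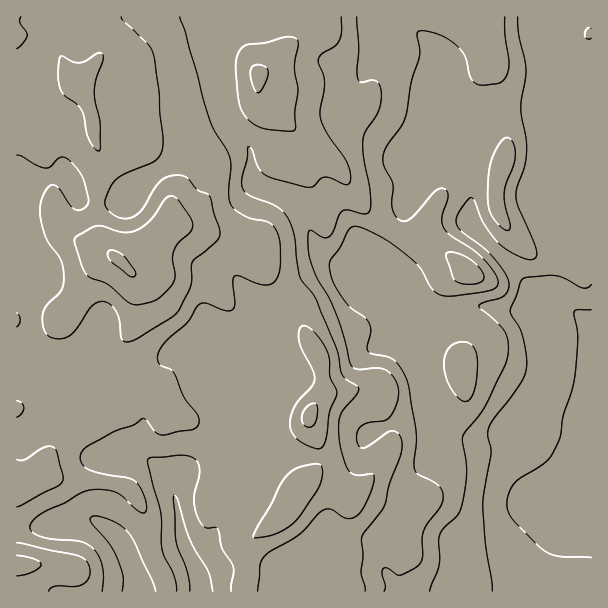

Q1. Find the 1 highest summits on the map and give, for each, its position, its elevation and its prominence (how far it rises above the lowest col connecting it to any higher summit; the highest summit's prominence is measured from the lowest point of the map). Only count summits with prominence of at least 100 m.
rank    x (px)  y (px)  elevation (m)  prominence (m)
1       116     258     903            474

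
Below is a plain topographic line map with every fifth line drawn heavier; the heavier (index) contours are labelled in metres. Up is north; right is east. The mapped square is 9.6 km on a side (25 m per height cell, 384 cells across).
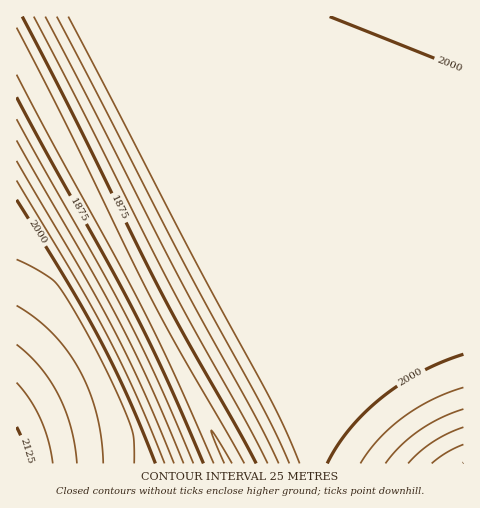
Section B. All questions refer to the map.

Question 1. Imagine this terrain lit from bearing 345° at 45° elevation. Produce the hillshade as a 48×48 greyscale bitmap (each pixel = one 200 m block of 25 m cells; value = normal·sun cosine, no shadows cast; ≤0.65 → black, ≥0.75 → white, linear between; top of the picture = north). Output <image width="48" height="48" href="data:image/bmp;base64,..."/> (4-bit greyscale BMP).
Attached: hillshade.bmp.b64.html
<image width="48" height="48" href="data:image/bmp;base64,Qk32BAAAAAAAAHYAAAAoAAAAMAAAADAAAAABAAQAAAAAAIAEAAATCwAAEwsAABAAAAAAAAAAAAAAABEREQAiIiIAMzMzAERERABVVVUAZmZmAHd3dwCIiIgAmZmZAKqqqgC7u7sAzMzMAN3d3QDu7u4A////AIiIiIiIiIipmZqqZVVmZoqrvM3d7v///5mIiIiIiIipmaqqZVVmZpqru8zd7v///5mYiIiIiImZmaqoVVVWZ6qru8zd7v///5mZmIiIiJqZqqqmVVVWaJqqu8zd7u///6mZmZiIiKqqqqqFVVVVeZqqu7zN3u///6qZmZmIiaqqqqplVVVWiZmqq7vM3e7v/6qpmZmZiqqqqqhVVVVXmZmaqru8zd7u76qqmZmZmqqqqqZVVVVYmZmZqqu7zN3e7qqqqZmZqqqqqoVVVVVpmZmZqqq7vMzd3bqqqpmauqqqqmVVVVWImZmZmaqru7zMzbuqqpmbqqqquFVVVVaIiZmZmZqqq7u8zLuqqqmrqqqqplVVVViIiJmZmZmqqqu7u7uqqqm7uqqrhVVVVWiIiImZmZmZqqqqu7uqqqq7u6qqZVVVVYiIiIiZmZmZmaqqqru6qqu7u7q4VlVVV4iIiIiImZmZmZmqqru6qru7u7umZlVVWIiIiIiIiZmZmZmZmbu6qsu7u7uGZlVVeIiIiIiIiImZmZmZmbuqq8u7u7pmZlVWiIiIiIiIiIiJmZmZmbuqrLu7u7hmZlVXmIiIiIiIiIiIiZmZmbuqvLu7u6ZmZlVoiIiIiIiIiIiIiIiZmbqqy7u7u4ZmZlV5iIiIiIiIiIiIiIiIiKqry7u7umZmZlaIiIiIiIiIiIiIiIiIiKqsy7u7uGZmZleYiIiIiIiIiIiIiIiIiKq8u7u7pmZmZmiIiIiIiIiIiIiIiIiIiKrLu7u7dmZmZXmIiIiIiIiIiIiIiIiIiKvLu7u6ZmZmZomIiIiIiIiIiIiIiIiIiJy7u7u3ZmZmV5iIiIiIiIiIiIiIiIiIiKy7u7umZmZmaJiIiIiIiIiIiIiIiIiIiLu7u7t2ZmZleZiIiIiIiIiIiIiIiIiIiLu7u7pmZmZmiYiIiIiIiIiIiIiIiIiIiLu7u7dmZmZXmYiIiIiIiIiIiIiIiIiIiLu7u6ZmZmVpmIiIiIiIiIiIiIiIiIiIiLu7u3ZmZmV5iIiIiIiIiIiIiIiIiIiIiLu7uWZmZlaZiIiIiIiIiIiIiIiIiIiIiLu7t2ZmZVeYiIiIiIiIiIiIiIiIiIiIiLu7lmZlVWmIiIiIiIiIiIiIiIiIiIiIiLu7dmZVVYmIiIiIiIiIiIiIiIiIiIiIiLu5VlVVVpiIiIiIiIiIiIiIiIiIiIiIiLu2VVVVWJiIiIiIiIiIiIiIiIiIiIiIiKuVVVVVaIiIiIiIiIiIiIiIiIiIiIiIiLtlVVVViYiIiIiIiIiIiIiIiIiIiIiIiLlVVVVWiIiIiIiIiIiIiIiIiIiIiIiIiMZVVVVYiIiIiIiIiIiIiIiIiIiIiIiIiKVVVVVoiIiIiIiIiIiIiIiIiIiIiIiIiHVVVVWIiIiIiIiIiIiIiIiIiIiIiIiIiFVVVVaIiIiIiIiIiIiIiIiIiIiIiIiIiFVVVViIiIiIiIiIiIiIiIiIiIiIiIiIiFVVVViIiIiIiIiIiIiIiIiIiIiIiIiIiA=="/>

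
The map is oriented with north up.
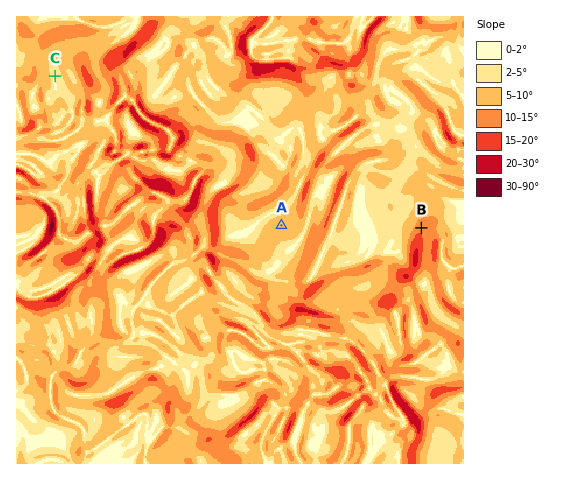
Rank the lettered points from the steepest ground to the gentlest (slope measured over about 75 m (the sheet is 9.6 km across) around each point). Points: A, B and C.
B A C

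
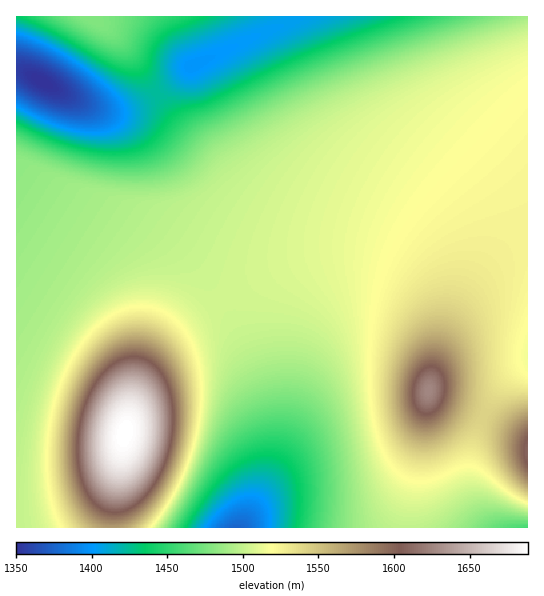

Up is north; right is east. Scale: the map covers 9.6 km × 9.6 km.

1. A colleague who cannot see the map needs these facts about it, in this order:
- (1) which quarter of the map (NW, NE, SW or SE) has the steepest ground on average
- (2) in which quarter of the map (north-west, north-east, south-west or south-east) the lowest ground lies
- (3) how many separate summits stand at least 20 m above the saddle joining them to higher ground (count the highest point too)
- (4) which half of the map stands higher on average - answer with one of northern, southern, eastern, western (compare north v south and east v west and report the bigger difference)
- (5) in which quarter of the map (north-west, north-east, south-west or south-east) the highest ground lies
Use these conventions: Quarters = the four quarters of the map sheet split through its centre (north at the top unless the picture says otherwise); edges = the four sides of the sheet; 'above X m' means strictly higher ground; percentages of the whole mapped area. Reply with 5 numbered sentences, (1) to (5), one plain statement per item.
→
(1) The steepest ground, on average, is in the south-west quarter.
(2) Look to the north-west quarter for the lowest ground.
(3) There are 4 summits with 20 m or more of prominence.
(4) Taken as a whole, the southern half is higher than the northern.
(5) The highest point lies in the south-west quarter of the map.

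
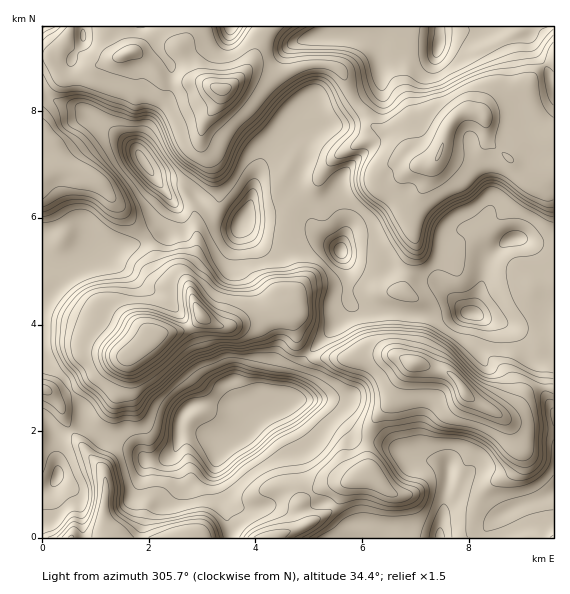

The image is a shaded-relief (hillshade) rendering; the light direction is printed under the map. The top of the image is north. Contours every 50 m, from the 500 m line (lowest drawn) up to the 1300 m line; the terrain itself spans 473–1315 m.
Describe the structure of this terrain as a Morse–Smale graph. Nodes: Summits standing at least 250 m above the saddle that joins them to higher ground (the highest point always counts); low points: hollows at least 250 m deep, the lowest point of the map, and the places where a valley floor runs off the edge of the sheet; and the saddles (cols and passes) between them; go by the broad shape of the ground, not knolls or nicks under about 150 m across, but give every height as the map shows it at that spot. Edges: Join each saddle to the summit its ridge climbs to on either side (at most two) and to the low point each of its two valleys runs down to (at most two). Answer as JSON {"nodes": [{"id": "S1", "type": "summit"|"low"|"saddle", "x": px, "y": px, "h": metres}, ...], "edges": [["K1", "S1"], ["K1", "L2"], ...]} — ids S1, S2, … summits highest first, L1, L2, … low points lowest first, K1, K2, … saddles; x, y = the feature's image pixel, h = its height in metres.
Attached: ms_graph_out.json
{"nodes": [
{"id": "S1", "type": "summit", "x": 147, "y": 343, "h": 1315},
{"id": "S2", "type": "summit", "x": 221, "y": 89, "h": 1270},
{"id": "S3", "type": "summit", "x": 413, "y": 363, "h": 1243},
{"id": "L1", "type": "low", "x": 264, "y": 412, "h": 473},
{"id": "L2", "type": "low", "x": 144, "y": 161, "h": 486},
{"id": "L3", "type": "low", "x": 439, "y": 47, "h": 619},
{"id": "L4", "type": "low", "x": 440, "y": 537, "h": 636},
{"id": "K1", "type": "saddle", "x": 355, "y": 103, "h": 967},
{"id": "K2", "type": "saddle", "x": 544, "y": 388, "h": 907},
{"id": "K3", "type": "saddle", "x": 311, "y": 493, "h": 898},
{"id": "K4", "type": "saddle", "x": 308, "y": 353, "h": 854},
{"id": "K5", "type": "saddle", "x": 147, "y": 239, "h": 809}],
"edges": [["K1", "S2"], ["K1", "L2"], ["K1", "L3"], ["K2", "S3"], ["K2", "L2"], ["K2", "L4"], ["K3", "S3"], ["K3", "L1"], ["K3", "L4"], ["K4", "S1"], ["K4", "S3"], ["K4", "L1"], ["K4", "L2"], ["K5", "S1"], ["K5", "S2"], ["K5", "L1"], ["K5", "L2"]]}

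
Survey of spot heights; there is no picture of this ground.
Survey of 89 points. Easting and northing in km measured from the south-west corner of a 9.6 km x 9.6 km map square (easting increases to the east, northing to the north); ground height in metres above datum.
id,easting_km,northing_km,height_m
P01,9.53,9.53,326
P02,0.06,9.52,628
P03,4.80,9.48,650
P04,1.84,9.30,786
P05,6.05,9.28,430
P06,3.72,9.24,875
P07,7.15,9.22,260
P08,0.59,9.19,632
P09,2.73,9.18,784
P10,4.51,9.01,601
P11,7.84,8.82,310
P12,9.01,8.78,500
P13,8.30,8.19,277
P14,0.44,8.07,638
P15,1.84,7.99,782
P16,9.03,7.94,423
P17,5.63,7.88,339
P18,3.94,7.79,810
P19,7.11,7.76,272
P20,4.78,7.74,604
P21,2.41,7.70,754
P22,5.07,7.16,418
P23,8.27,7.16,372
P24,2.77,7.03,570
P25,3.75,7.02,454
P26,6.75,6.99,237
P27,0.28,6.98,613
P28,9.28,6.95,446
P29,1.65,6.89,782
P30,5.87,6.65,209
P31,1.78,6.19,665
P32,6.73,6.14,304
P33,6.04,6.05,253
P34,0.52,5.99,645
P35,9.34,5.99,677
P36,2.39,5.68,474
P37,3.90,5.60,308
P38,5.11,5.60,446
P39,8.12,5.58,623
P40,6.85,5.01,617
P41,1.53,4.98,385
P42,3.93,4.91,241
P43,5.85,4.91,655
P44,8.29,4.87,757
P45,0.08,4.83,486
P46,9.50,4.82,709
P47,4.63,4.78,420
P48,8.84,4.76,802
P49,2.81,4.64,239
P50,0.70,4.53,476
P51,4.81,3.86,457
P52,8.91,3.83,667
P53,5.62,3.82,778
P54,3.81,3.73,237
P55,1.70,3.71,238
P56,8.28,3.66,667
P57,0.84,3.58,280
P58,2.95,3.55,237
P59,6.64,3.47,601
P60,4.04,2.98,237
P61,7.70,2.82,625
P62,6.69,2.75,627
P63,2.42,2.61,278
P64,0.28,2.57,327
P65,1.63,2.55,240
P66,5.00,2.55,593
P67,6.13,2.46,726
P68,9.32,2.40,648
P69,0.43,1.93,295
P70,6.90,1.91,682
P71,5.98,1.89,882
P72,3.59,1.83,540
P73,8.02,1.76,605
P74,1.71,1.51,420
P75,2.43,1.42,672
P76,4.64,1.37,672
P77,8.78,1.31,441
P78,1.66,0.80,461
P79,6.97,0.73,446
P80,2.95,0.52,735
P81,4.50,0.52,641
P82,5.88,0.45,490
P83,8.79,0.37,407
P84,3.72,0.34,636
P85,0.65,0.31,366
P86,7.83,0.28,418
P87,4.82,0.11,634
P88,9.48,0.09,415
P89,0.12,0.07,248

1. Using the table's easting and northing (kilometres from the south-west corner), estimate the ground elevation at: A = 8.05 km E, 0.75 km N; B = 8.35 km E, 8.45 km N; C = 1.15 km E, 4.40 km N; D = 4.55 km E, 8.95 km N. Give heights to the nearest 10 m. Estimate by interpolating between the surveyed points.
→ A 420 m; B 340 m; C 360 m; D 580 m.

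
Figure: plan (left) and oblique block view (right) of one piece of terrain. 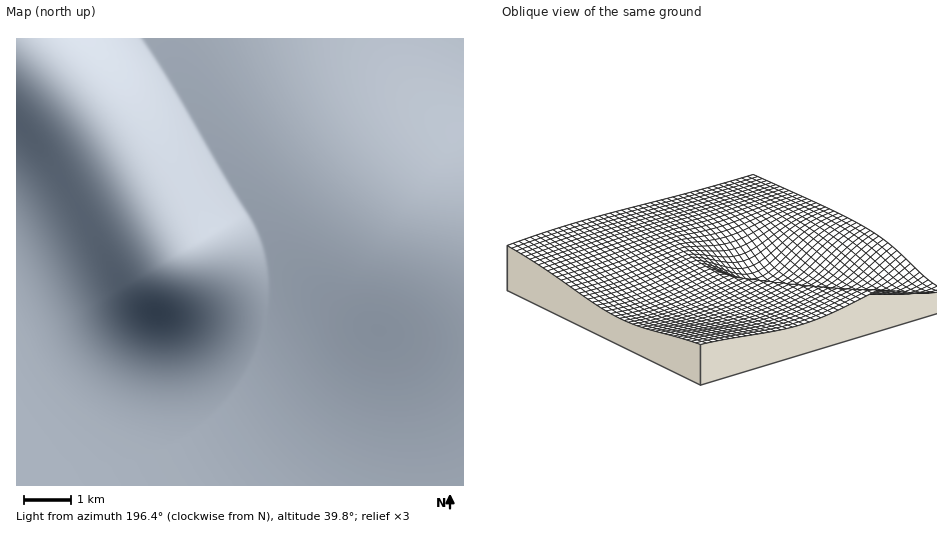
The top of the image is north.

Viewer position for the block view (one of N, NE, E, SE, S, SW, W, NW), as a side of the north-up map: NE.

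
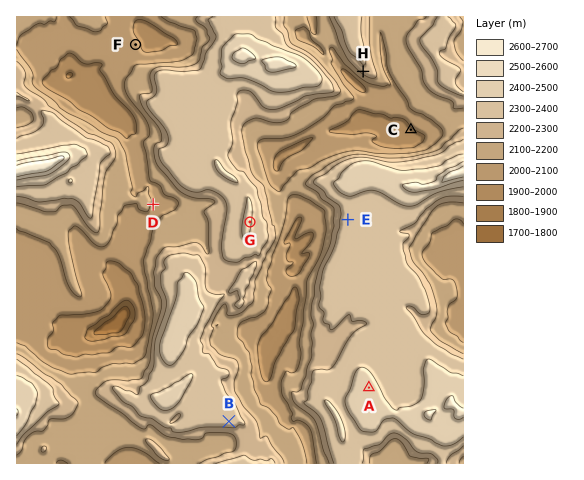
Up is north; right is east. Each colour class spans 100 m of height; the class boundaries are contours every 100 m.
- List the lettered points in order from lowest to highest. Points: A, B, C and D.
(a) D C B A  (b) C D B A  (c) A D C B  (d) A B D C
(b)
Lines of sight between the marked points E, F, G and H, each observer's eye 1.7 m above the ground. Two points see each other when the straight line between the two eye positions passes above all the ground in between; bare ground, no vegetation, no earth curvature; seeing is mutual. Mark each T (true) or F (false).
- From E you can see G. T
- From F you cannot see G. T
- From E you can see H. F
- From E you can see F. F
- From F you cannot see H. T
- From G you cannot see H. F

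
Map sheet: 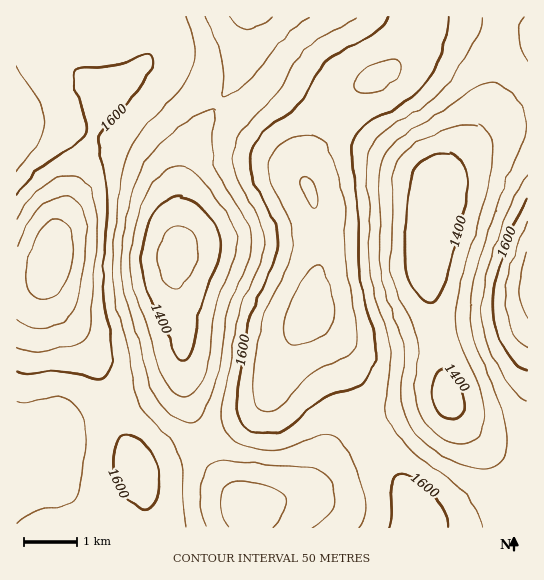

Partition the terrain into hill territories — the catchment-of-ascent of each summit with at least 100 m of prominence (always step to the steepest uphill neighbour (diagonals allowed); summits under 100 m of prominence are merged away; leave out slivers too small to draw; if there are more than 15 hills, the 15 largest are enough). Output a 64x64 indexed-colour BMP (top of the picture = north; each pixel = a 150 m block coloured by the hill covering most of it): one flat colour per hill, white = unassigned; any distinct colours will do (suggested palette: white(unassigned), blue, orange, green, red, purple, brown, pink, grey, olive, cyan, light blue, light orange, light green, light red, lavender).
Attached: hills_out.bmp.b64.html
<image width="64" height="64" href="data:image/bmp;base64,Qk12CAAAAAAAAHYAAAAoAAAAQAAAAEAAAAABAAQAAAAAAAAIAAATCwAAEwsAABAAAAAAAAAA////ALR3HwAOf/8ALKAsACgn1gC9Z5QAS1aMAMJ34wB/f38AIr28AM++FwDox64AeLv/AIrfmACWmP8A1bDFACIiIiIiIiIiIiIiIiIiIRERERERERERERERERERERERIiIiIiIiIiIiIiIiIiIhEREREREREREREREREREREREiIiIiIiIiIiIiIiIiIiERERERERERERERERERERERESIiIiIiIiIiIiIiIiIiERERERERERERERERERERERERIiIiIiIiIiIiIiIiIiEREREREREREREREREREREREREiIiIiIiIiIiIiIiIiERERERERERERERERERERERERESIiIiIiIiIiIiIiIiIRERERERERERERERERERERERERIiIiIiIiIiIiIiIiIREREREREREREREREREREREREREiIiIiIiIiIiIiIiIRERERERERERERERERERERERERESIiIiIiIiIiIiIiIhERERERERERERERERERERERERMzIiIiIiIiIiIiIiIhERERERERERERERERERERERETMzMiIiIiIiIiIiIiIiERERERERERERERERERERERETMzMyIiIiIiIiIiIiIiIRERERERERERERERERERERETMzMzIiIiIiIiIiIiIiIRERERERERERERERERERERETMzMzMiIiIiIiIiIiIiIhERERERERERERERERERERETMzMzMyIiIiIiIiIiIiIiERERERERERERERERERERETMzMzMzIiIiIiIiIiIiIiERERERERERERERERERERERMzMzMzMiIiIiIiIiIiIiIREREREREREREREREREREREzMzMzMyIiIiIiIiIiIiIhERERERERERERERERERERETMzMzMzIiIiIiIiIiIiIiERERERERERERERERERERETMzMzMzMiIiIiIiIiIiIiIRERERERERERERERERERERMzMzMzMyIiIiIiIiIiIiIhEREREREREREREREREREREzMzMzMzIiIiIiIiIiIiIiERERERERERERERERERERETMzMzMzMiIiIiIiIiIiIiIRERERERERERERERERERERMzMzMzMyIiIiIiIiIiIiIhEREREREREREREREREREREzMzMzMzIiIiIiIiIiIiIiEREREREREREREREREREREzMzMzMzMiIiIiIiIiIiIiERERERERERERERERERERETMzMzMzMyIiIiIiIiIiIiIRERERERERERERERERERERMzMzMzMzIiIiIiIiIiIiIhEREREREREREREREREREREzMzMzMzMiIiIiIiIiIiIiERERERERERERERERERERETMzMzMzMyIiIiIiIiIiIiIRERERERERERERERERERERMzMzMzMzIiIiIiIiIiIiIhERERERERERERERERERERMzMzMzMzMiIiIiIiIiIiIiEREREREREREREREREREREzMzMzMzMyIiIiIiIiIiIiIRERERERERERERERERERETMzMzMzMzIiIiIiIiIiIiIhEREREREREREREREREREREzMzMzMzMiIiIiIiIiIiIiERERERERERERERERERERETMzMzMzMyIiIiIiIiIiIiIRERERERERERERERERERERMzMzMzMzIiIiIiIiIiIiIhEREREREREREREREREREREzMzMzMzMiIiIiIiIiIiIiERERERERERERERERERERETMzMzMzMyIiIiIiIiIiIiIRERERERERERERERERERERMzMzMzMzIiIiIiIiIiIiIhEREREREREREREREREREREzMzMzMzMiIiIiIiIiIiIiERERERERERERERERERERERMzMzMzMyIiIiIiIiIiIiIREREREREREREREREREREREzMzMzMzIiIiIiIiIiIiIiERERERERERERERERERERETMzMzMzMiIiIiIiIiIiIiIREREREREREREREREREREREzMzMzMyIiIiIiIiIiIiIhERERERERERERERERERERERMzMzMzIiIiIiIiIiIiIiERERERERERERERERERERERETMzMzMiIiIiIiIiIiIiIhEREREREREREREREREREREREzMzMyIiIiIiIiIiIiIiERERERERERERERERERERERERMzMzIiIiIiIiIiIiIiIhERERERERERERERERERERERERMzMiIiIiIiIiIiIiIiERERERERERERERERERERERERERESIiIiIiIiIiIiIiIhERERERERERERERERERERERERERIiIiIiIiIiIiIiIiIREREREREREREREREREREREREREiIiIiIiIiIiIiIiIiERERERERERERERERERERERERESIiIiIiIiIiIiIiIiIRERERERERERERERERERERERERIiIiIiIiIiIiIiIiIiEREREREREREREREREREREREREiIiIiIiIiIiIiIiIiIRERERERERERERERERERERERESIiIiIiIiIiIiIiIiIiERERERERERERERERERERERERIiIiIiIiIiIiIiIiIiIREREREREREREREREREREREREiIiIiIiIiIiIiIiIiIhERERERERERERERERERERERESIiIiIiIiIiIiIiIiIiIRERERERERERERERERERERERIiIiIiIiIiIiIiIiIiIhEREREREREREREREREREREREiIiIiIiIiIiIiIiIiIiERERERERERERERERERERERESIiIiIiIiIiIiIiIiIiIRERERERERERERERERERERER"/>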